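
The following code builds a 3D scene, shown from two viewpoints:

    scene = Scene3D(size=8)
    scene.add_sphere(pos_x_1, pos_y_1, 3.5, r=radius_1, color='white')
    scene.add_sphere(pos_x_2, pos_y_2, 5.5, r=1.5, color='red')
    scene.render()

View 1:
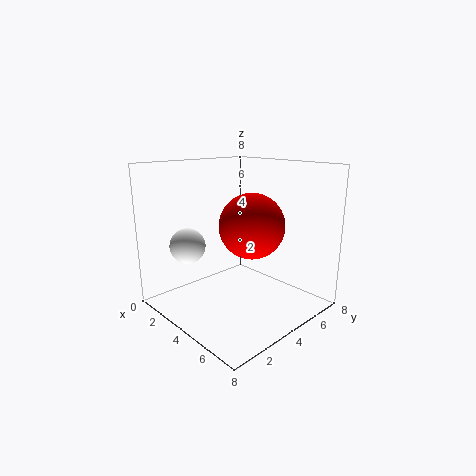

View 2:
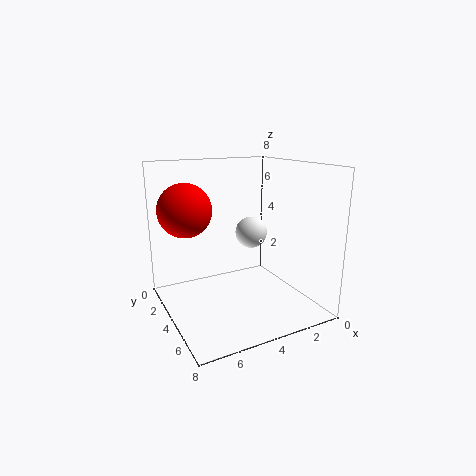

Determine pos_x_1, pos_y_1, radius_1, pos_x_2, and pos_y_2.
pos_x_1 = 2, pos_y_1 = 2, radius_1 = 1, pos_x_2 = 6.5, pos_y_2 = 2.5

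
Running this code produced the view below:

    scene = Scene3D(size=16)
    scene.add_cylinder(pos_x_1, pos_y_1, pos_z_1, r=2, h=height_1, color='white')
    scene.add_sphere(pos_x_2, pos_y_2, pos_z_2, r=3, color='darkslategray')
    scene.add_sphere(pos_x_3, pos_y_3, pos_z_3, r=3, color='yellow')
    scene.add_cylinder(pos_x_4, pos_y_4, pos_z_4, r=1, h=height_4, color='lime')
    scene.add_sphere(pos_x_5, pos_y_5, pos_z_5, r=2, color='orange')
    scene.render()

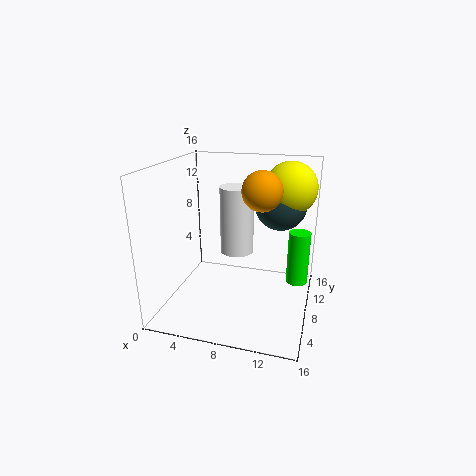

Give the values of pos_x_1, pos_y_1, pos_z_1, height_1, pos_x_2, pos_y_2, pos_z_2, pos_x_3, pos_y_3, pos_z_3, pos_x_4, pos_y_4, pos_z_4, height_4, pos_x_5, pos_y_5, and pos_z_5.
pos_x_1 = 7
pos_y_1 = 11
pos_z_1 = 5
height_1 = 8
pos_x_2 = 12
pos_y_2 = 12
pos_z_2 = 11
pos_x_3 = 13
pos_y_3 = 12
pos_z_3 = 13
pos_x_4 = 15
pos_y_4 = 4
pos_z_4 = 6
height_4 = 5
pos_x_5 = 11
pos_y_5 = 6
pos_z_5 = 14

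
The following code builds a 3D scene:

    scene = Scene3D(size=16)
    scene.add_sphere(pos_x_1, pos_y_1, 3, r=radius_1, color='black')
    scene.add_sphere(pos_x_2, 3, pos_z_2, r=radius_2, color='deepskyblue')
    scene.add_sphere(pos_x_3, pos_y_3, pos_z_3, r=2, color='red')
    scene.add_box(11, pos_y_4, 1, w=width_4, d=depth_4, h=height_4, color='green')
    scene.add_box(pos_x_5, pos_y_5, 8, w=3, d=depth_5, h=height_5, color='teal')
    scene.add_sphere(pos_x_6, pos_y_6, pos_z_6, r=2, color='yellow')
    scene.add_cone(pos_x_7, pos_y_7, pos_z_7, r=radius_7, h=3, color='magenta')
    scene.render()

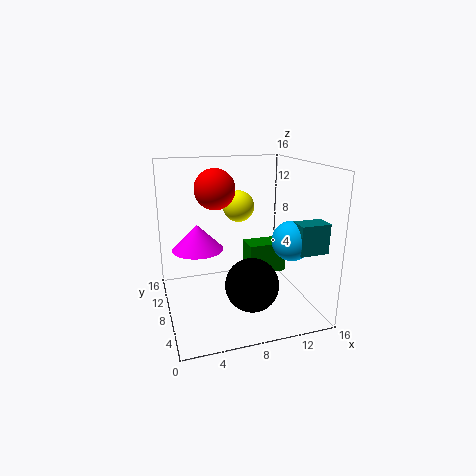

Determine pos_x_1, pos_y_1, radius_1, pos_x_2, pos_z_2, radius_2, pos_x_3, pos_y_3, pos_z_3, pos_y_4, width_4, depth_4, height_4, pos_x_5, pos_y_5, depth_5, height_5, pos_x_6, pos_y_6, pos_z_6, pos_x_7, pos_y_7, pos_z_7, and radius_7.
pos_x_1 = 9
pos_y_1 = 6
radius_1 = 3
pos_x_2 = 12
pos_z_2 = 9
radius_2 = 2
pos_x_3 = 5
pos_y_3 = 6
pos_z_3 = 14
pos_y_4 = 12
width_4 = 5
depth_4 = 3
height_4 = 4
pos_x_5 = 12
pos_y_5 = 1
depth_5 = 2
height_5 = 3
pos_x_6 = 10
pos_y_6 = 14
pos_z_6 = 10
pos_x_7 = 4
pos_y_7 = 11
pos_z_7 = 6
radius_7 = 3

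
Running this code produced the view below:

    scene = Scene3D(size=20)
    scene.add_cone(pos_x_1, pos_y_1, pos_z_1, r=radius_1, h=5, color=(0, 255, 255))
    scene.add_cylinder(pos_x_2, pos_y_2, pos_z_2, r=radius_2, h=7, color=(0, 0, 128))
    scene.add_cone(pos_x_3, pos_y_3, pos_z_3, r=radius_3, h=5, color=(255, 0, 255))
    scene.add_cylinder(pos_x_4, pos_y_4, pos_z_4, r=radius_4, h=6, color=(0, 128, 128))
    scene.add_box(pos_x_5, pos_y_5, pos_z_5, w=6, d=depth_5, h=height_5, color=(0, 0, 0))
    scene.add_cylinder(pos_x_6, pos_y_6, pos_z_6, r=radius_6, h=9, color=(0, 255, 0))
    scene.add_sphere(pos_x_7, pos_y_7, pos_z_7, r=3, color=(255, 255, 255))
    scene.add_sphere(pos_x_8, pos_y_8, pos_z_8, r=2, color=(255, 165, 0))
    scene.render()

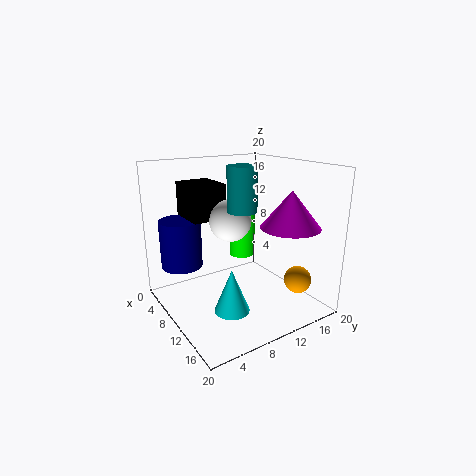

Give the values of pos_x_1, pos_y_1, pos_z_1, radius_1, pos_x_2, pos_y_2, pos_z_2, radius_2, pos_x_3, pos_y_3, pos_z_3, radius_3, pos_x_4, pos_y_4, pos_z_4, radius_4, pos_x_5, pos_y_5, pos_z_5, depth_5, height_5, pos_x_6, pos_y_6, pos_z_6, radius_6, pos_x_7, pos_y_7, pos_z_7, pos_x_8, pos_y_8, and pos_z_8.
pos_x_1 = 18
pos_y_1 = 4
pos_z_1 = 5
radius_1 = 2
pos_x_2 = 4
pos_y_2 = 4
pos_z_2 = 5
radius_2 = 3
pos_x_3 = 15
pos_y_3 = 15
pos_z_3 = 12
radius_3 = 4
pos_x_4 = 11
pos_y_4 = 10
pos_z_4 = 14
radius_4 = 2
pos_x_5 = 1
pos_y_5 = 5
pos_z_5 = 12
depth_5 = 5
height_5 = 5
pos_x_6 = 5
pos_y_6 = 14
pos_z_6 = 5
radius_6 = 2
pos_x_7 = 8
pos_y_7 = 10
pos_z_7 = 12
pos_x_8 = 14
pos_y_8 = 18
pos_z_8 = 3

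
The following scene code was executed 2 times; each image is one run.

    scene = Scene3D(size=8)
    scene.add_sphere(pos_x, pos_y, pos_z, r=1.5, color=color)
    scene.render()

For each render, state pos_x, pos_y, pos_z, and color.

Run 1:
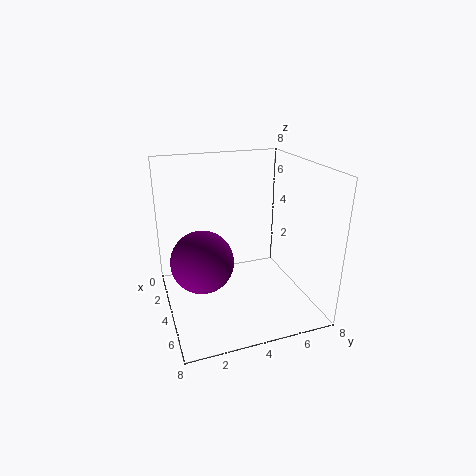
pos_x = 6, pos_y = 1.5, pos_z = 4, color = 'purple'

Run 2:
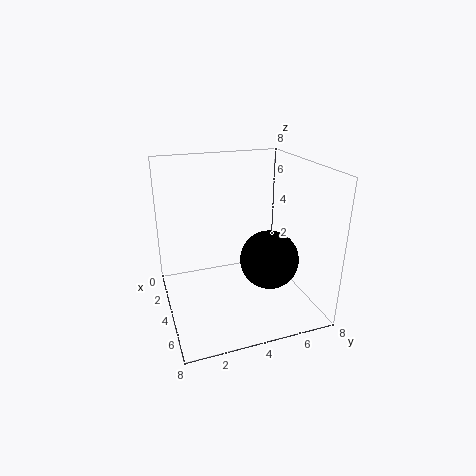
pos_x = 6, pos_y = 5, pos_z = 3.5, color = 'black'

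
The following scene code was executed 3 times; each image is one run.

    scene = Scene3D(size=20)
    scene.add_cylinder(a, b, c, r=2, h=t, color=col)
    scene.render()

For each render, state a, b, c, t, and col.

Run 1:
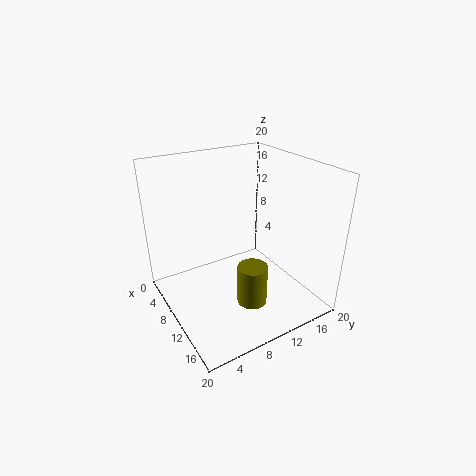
a = 14.5; b = 9.5; c = 2.5; t = 5.5; col = 'olive'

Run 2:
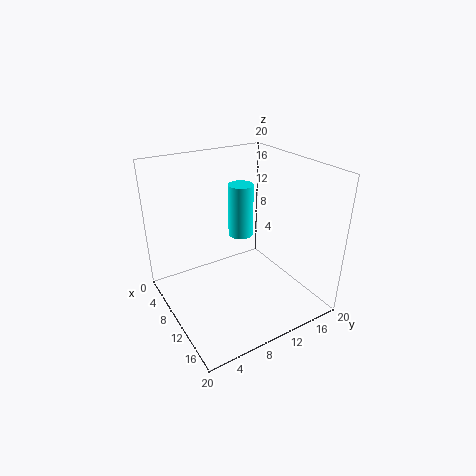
a = 3.5; b = 14.5; c = 6.5; t = 8.5; col = 'cyan'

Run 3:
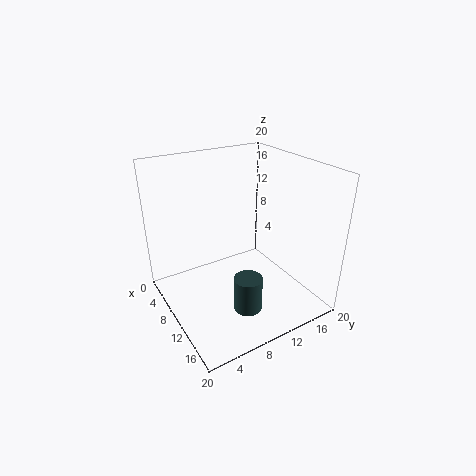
a = 13.5; b = 9.5; c = 0.5; t = 5; col = 'darkslategray'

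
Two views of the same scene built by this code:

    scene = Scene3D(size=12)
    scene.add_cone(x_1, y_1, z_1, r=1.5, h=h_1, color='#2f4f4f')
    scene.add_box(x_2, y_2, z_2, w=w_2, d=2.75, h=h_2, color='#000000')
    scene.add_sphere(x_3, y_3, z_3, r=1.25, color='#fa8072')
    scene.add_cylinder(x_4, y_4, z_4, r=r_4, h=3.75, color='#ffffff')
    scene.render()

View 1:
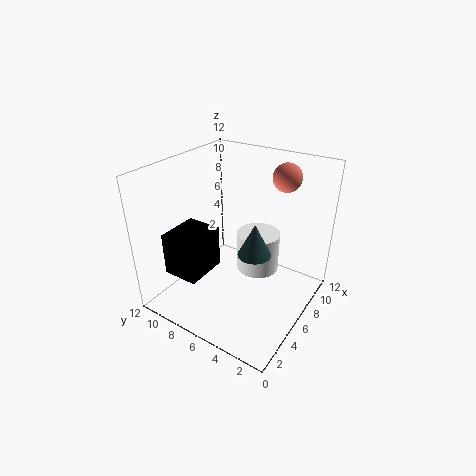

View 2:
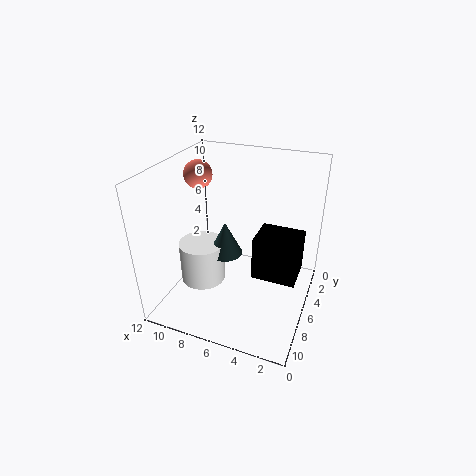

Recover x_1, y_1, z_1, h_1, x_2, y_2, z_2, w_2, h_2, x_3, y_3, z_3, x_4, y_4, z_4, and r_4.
x_1 = 7.5
y_1 = 5.25
z_1 = 3.75
h_1 = 3
x_2 = 0.5
y_2 = 6.25
z_2 = 4.75
w_2 = 3.25
h_2 = 3.25
x_3 = 10.5
y_3 = 4
z_3 = 10.25
x_4 = 9.5
y_4 = 6
z_4 = 1
r_4 = 2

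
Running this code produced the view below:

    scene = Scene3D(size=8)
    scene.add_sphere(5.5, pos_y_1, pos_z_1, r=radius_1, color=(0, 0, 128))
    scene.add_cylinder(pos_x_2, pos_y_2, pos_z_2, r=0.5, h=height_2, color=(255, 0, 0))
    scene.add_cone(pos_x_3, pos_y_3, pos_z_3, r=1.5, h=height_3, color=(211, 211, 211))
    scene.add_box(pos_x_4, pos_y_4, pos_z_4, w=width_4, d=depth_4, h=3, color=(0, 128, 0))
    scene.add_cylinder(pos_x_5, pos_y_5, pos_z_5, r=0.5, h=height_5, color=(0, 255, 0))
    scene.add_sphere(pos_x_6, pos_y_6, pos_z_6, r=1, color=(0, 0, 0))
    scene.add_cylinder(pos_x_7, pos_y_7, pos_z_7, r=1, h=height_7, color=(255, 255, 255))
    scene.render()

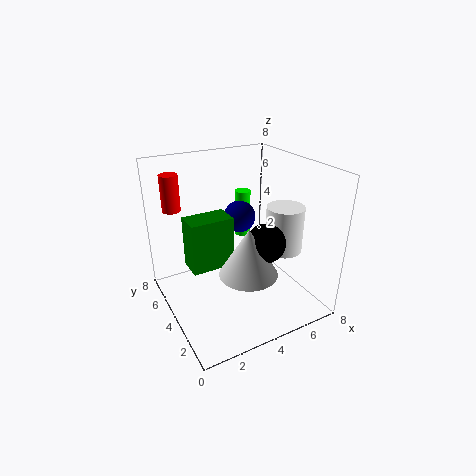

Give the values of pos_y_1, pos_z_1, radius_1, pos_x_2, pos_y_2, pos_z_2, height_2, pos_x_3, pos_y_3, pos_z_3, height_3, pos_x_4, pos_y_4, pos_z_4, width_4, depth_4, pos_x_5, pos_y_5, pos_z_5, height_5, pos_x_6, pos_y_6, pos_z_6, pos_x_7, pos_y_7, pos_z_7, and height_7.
pos_y_1 = 6.5
pos_z_1 = 4
radius_1 = 1
pos_x_2 = 1
pos_y_2 = 6
pos_z_2 = 5.5
height_2 = 2
pos_x_3 = 3.5
pos_y_3 = 2
pos_z_3 = 3
height_3 = 2.5
pos_x_4 = 1.5
pos_y_4 = 4.5
pos_z_4 = 2
width_4 = 2.5
depth_4 = 1.5
pos_x_5 = 6
pos_y_5 = 7
pos_z_5 = 2.5
height_5 = 3
pos_x_6 = 4.5
pos_y_6 = 2
pos_z_6 = 4.5
pos_x_7 = 6
pos_y_7 = 2.5
pos_z_7 = 3.5
height_7 = 2.5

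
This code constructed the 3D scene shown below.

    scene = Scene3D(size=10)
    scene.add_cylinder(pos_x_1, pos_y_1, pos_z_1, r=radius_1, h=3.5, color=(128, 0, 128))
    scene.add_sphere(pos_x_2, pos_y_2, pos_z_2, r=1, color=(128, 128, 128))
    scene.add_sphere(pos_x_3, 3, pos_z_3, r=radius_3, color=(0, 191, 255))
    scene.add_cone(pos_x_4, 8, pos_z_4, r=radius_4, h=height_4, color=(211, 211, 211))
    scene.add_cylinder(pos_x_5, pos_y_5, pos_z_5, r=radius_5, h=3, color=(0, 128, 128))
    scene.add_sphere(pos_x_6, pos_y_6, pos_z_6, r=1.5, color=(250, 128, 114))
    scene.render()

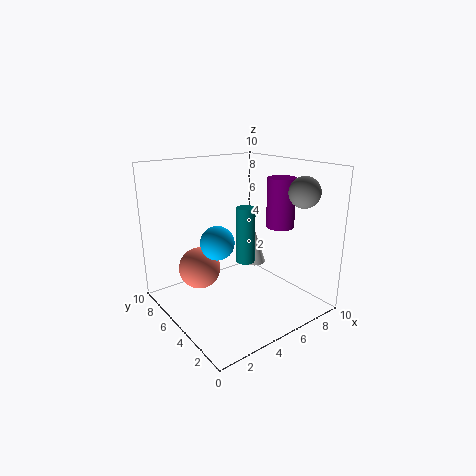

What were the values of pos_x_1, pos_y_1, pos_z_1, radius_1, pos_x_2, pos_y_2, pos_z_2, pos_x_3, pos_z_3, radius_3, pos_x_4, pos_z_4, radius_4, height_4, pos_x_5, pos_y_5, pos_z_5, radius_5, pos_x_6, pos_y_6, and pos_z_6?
pos_x_1 = 8, pos_y_1 = 4, pos_z_1 = 5.5, radius_1 = 1, pos_x_2 = 7.5, pos_y_2 = 1.5, pos_z_2 = 8.5, pos_x_3 = 2, pos_z_3 = 6, radius_3 = 1, pos_x_4 = 9, pos_z_4 = 1, radius_4 = 1, height_4 = 3, pos_x_5 = 2.5, pos_y_5 = 1, pos_z_5 = 5.5, radius_5 = 0.5, pos_x_6 = 3, pos_y_6 = 7, pos_z_6 = 2.5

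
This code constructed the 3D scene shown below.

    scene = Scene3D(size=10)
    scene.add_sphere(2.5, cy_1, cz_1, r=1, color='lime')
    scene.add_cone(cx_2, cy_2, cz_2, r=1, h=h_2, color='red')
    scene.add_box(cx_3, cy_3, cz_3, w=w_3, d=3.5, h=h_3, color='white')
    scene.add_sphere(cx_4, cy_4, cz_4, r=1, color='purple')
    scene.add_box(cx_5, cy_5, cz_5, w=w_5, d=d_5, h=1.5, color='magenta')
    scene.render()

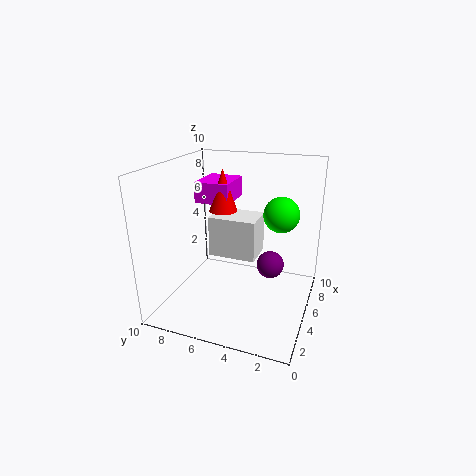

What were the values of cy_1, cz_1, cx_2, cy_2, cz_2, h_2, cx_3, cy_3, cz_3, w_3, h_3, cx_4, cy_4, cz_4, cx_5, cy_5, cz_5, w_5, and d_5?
cy_1 = 1.5
cz_1 = 8
cx_2 = 6
cy_2 = 6.5
cz_2 = 6.5
h_2 = 3
cx_3 = 5.5
cy_3 = 4
cz_3 = 3
w_3 = 2.5
h_3 = 3
cx_4 = 6.5
cy_4 = 3
cz_4 = 2.5
cx_5 = 5.5
cy_5 = 6
cz_5 = 7
w_5 = 3
d_5 = 2.5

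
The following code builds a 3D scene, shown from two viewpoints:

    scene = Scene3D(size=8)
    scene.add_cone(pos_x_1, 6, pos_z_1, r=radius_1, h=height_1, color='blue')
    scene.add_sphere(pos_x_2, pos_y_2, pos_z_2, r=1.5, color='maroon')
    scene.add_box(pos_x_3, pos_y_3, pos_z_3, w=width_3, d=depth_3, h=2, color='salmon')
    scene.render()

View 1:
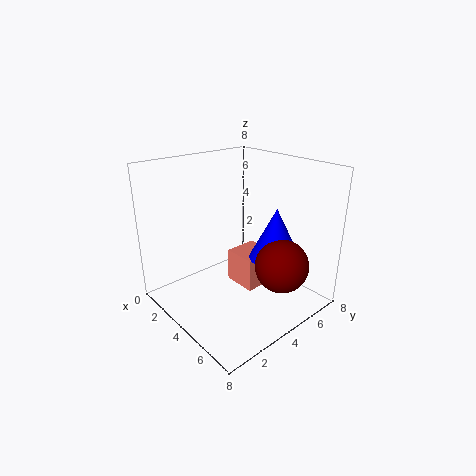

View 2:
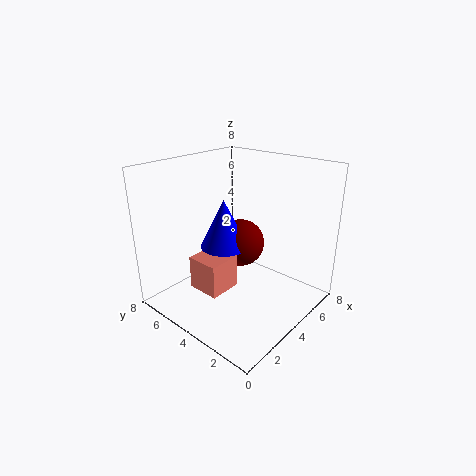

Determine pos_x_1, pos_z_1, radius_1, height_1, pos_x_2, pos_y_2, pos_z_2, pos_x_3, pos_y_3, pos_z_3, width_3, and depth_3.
pos_x_1 = 5, pos_z_1 = 2.5, radius_1 = 1.5, height_1 = 3, pos_x_2 = 6, pos_y_2 = 5.5, pos_z_2 = 2.5, pos_x_3 = 2.5, pos_y_3 = 4.5, pos_z_3 = 0.5, width_3 = 2, depth_3 = 2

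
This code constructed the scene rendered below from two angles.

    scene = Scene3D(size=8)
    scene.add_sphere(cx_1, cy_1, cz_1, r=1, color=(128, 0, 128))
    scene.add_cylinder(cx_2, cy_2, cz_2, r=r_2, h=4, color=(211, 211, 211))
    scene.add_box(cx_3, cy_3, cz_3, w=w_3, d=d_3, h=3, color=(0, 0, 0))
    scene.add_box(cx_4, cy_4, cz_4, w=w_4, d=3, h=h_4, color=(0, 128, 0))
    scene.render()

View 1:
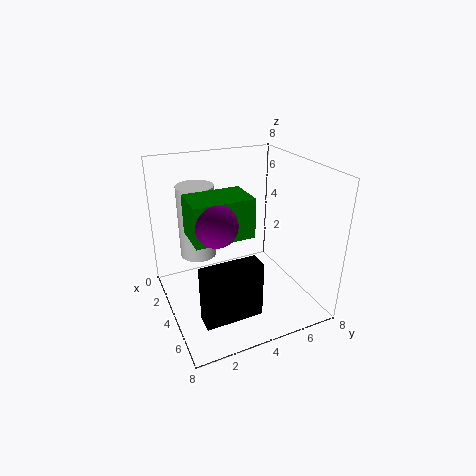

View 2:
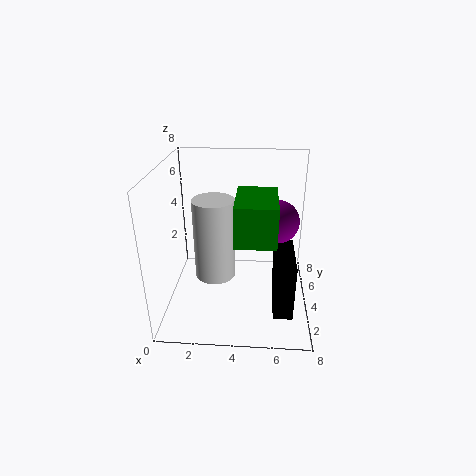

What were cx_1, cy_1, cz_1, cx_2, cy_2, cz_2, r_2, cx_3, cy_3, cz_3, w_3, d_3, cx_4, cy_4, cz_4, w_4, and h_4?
cx_1 = 6, cy_1 = 2, cz_1 = 6, cx_2 = 3, cy_2 = 2, cz_2 = 3, r_2 = 1, cx_3 = 6, cy_3 = 1, cz_3 = 1, w_3 = 1, d_3 = 3, cx_4 = 4, cy_4 = 1, cz_4 = 5, w_4 = 2, h_4 = 2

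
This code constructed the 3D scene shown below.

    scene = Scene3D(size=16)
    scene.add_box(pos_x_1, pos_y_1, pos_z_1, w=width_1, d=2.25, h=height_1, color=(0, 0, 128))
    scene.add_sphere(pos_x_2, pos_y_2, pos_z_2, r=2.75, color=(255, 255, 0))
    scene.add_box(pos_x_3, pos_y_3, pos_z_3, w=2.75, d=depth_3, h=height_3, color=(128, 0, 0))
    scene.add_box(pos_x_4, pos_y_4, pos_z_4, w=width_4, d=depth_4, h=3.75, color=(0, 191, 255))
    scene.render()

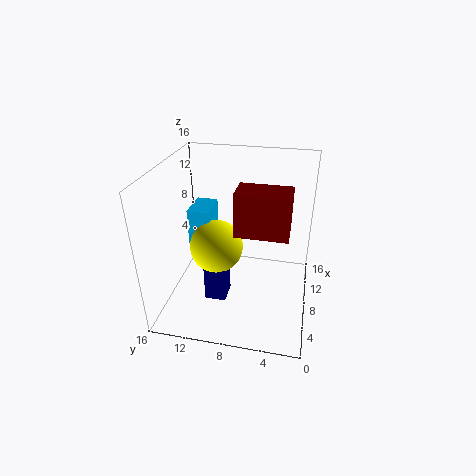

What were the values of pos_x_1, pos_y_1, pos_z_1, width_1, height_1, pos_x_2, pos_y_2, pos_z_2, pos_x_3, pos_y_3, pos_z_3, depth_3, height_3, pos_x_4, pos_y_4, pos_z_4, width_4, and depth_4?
pos_x_1 = 3.75
pos_y_1 = 8.5
pos_z_1 = 2.5
width_1 = 2.5
height_1 = 7
pos_x_2 = 5.5
pos_y_2 = 9.75
pos_z_2 = 8.25
pos_x_3 = 1.5
pos_y_3 = 2.25
pos_z_3 = 12
depth_3 = 4.75
height_3 = 4
pos_x_4 = 5.5
pos_y_4 = 10.5
pos_z_4 = 8.25
width_4 = 3.5
depth_4 = 2.25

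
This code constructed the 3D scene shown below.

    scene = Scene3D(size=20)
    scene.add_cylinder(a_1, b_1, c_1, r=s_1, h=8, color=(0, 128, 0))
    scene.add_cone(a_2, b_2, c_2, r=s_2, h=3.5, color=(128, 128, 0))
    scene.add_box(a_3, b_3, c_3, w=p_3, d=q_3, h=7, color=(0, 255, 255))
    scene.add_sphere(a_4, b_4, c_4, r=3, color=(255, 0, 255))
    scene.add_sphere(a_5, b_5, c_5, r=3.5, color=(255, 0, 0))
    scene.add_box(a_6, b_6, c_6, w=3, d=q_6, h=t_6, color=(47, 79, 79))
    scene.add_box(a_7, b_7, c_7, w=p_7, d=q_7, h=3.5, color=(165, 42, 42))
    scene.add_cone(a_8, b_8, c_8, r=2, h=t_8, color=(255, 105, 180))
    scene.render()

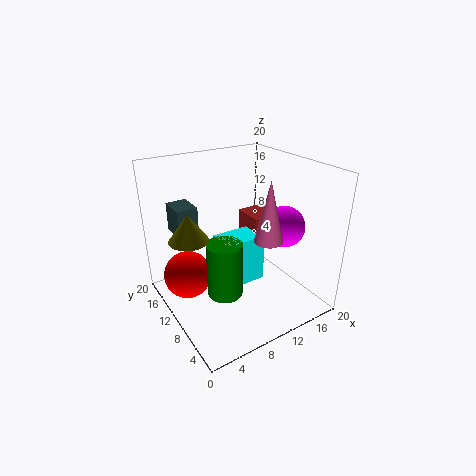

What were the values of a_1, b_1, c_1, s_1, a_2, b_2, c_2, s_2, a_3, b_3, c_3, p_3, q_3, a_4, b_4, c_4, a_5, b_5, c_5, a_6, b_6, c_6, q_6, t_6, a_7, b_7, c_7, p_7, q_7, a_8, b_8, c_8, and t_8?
a_1 = 7.5, b_1 = 9.5, c_1 = 2, s_1 = 2.5, a_2 = 2.5, b_2 = 9.5, c_2 = 12, s_2 = 2.5, a_3 = 7.5, b_3 = 8.5, c_3 = 3, p_3 = 6, q_3 = 4, a_4 = 17, b_4 = 8.5, c_4 = 10.5, a_5 = 4, b_5 = 14.5, c_5 = 3.5, a_6 = 3, b_6 = 14, c_6 = 10, q_6 = 4, t_6 = 4, a_7 = 13, b_7 = 10, c_7 = 8.5, p_7 = 4.5, q_7 = 4.5, a_8 = 13, b_8 = 7, c_8 = 10, t_8 = 8.5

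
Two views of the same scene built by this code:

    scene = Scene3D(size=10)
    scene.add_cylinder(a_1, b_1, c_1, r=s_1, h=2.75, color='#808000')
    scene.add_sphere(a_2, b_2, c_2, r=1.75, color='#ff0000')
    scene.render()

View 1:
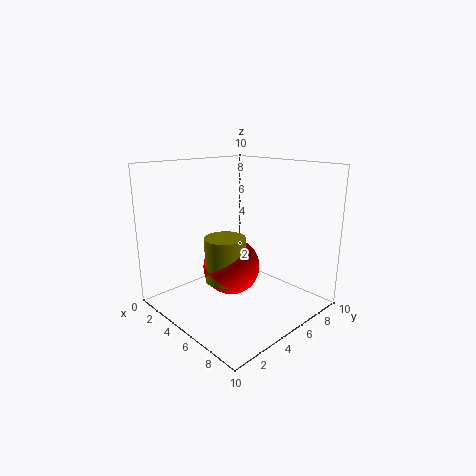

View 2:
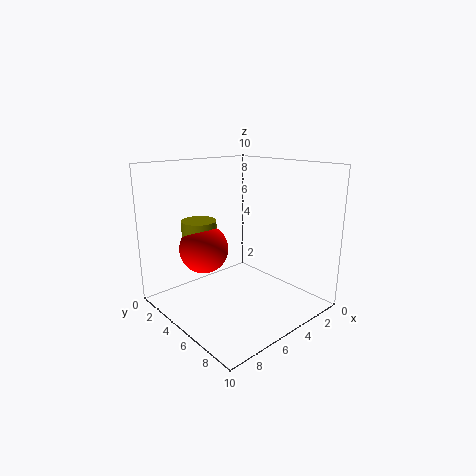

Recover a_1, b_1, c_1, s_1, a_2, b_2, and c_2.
a_1 = 6.5
b_1 = 2.5
c_1 = 3.25
s_1 = 1.25
a_2 = 6.5
b_2 = 3
c_2 = 4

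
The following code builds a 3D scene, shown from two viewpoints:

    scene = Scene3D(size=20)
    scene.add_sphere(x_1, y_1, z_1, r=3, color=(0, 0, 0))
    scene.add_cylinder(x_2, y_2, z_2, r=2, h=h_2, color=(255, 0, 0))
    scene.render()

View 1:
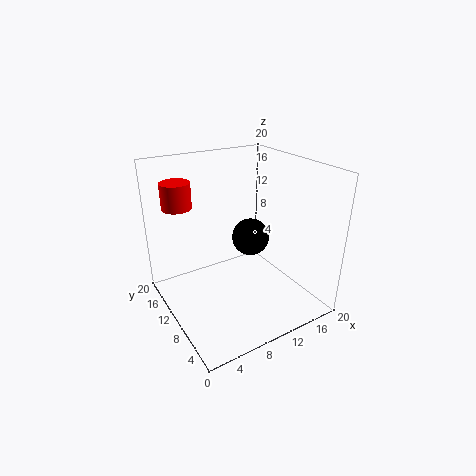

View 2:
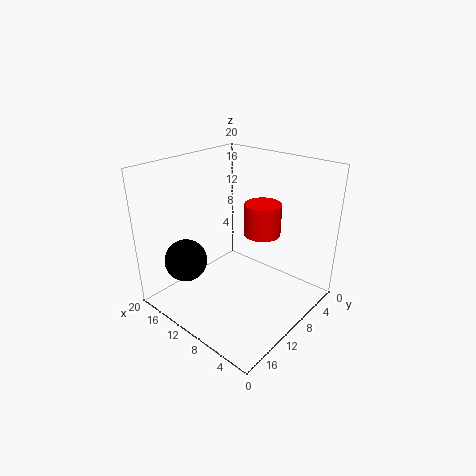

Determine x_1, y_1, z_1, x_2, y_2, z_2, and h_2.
x_1 = 15.5, y_1 = 15, z_1 = 6.5, x_2 = 3, y_2 = 14, z_2 = 14.5, h_2 = 3.5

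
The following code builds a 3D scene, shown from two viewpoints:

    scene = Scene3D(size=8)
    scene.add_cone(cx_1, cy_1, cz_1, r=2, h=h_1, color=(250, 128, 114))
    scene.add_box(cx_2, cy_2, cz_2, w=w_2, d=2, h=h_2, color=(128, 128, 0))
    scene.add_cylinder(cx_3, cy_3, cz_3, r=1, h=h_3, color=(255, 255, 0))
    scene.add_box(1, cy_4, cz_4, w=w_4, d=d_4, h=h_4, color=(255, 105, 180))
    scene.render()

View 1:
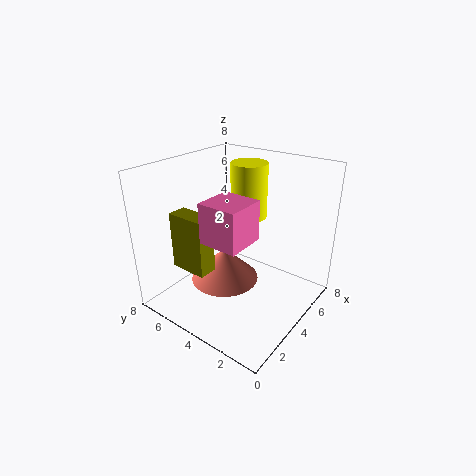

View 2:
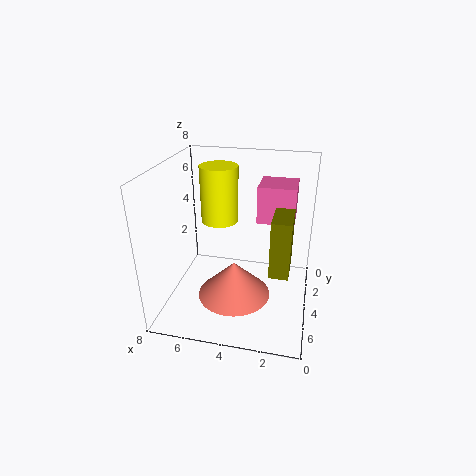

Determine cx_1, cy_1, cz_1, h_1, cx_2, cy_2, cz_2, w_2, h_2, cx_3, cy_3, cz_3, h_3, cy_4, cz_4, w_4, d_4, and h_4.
cx_1 = 4; cy_1 = 5; cz_1 = 1; h_1 = 2; cx_2 = 1; cy_2 = 4; cz_2 = 3; w_2 = 1; h_2 = 3; cx_3 = 5; cy_3 = 4; cz_3 = 5; h_3 = 3; cy_4 = 2; cz_4 = 5; w_4 = 2; d_4 = 2; h_4 = 2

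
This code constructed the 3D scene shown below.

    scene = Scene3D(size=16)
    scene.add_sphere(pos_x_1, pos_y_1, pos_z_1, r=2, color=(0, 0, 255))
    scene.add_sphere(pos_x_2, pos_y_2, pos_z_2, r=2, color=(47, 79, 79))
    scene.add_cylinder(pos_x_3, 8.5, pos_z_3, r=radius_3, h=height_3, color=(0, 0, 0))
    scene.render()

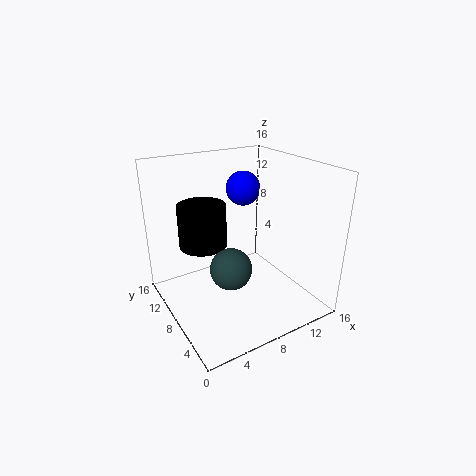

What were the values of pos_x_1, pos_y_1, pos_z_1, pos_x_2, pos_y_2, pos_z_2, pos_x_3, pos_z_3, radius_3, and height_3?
pos_x_1 = 10.5, pos_y_1 = 11, pos_z_1 = 12.5, pos_x_2 = 4.5, pos_y_2 = 3.5, pos_z_2 = 7.5, pos_x_3 = 4, pos_z_3 = 8, radius_3 = 2.5, height_3 = 4.5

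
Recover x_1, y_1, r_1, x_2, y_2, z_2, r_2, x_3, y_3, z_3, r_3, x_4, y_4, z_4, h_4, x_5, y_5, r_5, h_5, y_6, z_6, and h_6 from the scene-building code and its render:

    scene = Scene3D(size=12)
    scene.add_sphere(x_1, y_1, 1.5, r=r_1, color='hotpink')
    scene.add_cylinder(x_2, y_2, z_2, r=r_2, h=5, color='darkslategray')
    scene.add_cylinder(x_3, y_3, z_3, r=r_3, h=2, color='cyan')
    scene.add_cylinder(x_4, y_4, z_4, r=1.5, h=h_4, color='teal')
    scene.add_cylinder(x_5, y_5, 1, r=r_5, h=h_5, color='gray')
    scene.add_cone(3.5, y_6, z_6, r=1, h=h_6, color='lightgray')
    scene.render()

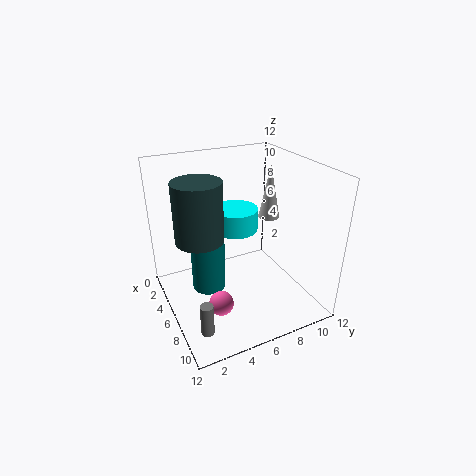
x_1 = 8
y_1 = 3.5
r_1 = 1
x_2 = 5
y_2 = 3
z_2 = 6
r_2 = 2
x_3 = 3.5
y_3 = 7
z_3 = 5.5
r_3 = 2
x_4 = 4
y_4 = 4
z_4 = 0.5
h_4 = 5.5
x_5 = 10
y_5 = 1.5
r_5 = 0.5
h_5 = 2.5
y_6 = 10.5
z_6 = 6
h_6 = 5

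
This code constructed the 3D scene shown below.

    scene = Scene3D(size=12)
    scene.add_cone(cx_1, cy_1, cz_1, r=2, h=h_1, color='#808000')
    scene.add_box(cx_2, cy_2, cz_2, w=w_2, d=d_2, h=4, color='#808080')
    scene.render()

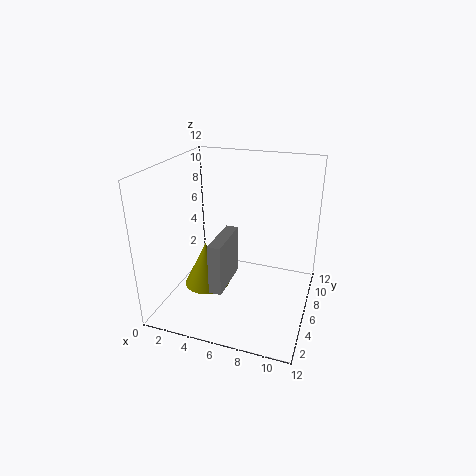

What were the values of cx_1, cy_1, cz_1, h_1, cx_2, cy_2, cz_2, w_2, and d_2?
cx_1 = 3; cy_1 = 6; cz_1 = 1; h_1 = 4; cx_2 = 5; cy_2 = 2; cz_2 = 3; w_2 = 1; d_2 = 4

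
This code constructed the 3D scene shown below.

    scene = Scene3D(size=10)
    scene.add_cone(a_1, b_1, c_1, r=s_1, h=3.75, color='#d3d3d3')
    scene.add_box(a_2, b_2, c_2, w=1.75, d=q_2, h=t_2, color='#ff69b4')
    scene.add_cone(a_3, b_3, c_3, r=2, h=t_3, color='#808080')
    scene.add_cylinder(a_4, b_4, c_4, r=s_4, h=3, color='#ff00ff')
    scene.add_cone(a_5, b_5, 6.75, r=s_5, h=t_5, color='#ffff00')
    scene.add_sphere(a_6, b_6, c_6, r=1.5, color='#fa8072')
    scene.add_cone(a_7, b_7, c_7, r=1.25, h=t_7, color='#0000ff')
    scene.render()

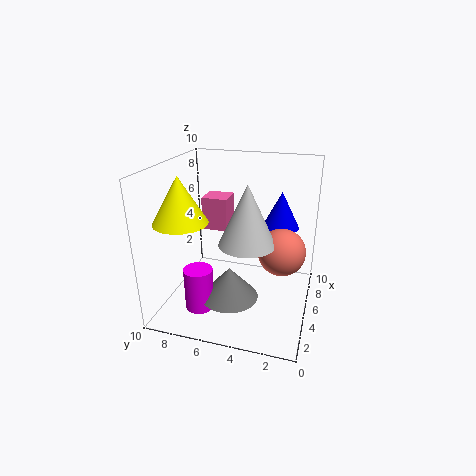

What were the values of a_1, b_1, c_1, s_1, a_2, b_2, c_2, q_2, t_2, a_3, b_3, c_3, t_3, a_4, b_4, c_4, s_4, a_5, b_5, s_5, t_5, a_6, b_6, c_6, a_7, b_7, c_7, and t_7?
a_1 = 2.75; b_1 = 3.75; c_1 = 5.75; s_1 = 1.75; a_2 = 4.75; b_2 = 5.75; c_2 = 5.5; q_2 = 1.75; t_2 = 2.25; a_3 = 3.75; b_3 = 5.25; c_3 = 1; t_3 = 2.25; a_4 = 3; b_4 = 7.25; c_4 = 0.25; s_4 = 1; a_5 = 2.5; b_5 = 8; s_5 = 1.75; t_5 = 3; a_6 = 3.75; b_6 = 1.75; c_6 = 5; a_7 = 6; b_7 = 2.25; c_7 = 5.75; t_7 = 2.5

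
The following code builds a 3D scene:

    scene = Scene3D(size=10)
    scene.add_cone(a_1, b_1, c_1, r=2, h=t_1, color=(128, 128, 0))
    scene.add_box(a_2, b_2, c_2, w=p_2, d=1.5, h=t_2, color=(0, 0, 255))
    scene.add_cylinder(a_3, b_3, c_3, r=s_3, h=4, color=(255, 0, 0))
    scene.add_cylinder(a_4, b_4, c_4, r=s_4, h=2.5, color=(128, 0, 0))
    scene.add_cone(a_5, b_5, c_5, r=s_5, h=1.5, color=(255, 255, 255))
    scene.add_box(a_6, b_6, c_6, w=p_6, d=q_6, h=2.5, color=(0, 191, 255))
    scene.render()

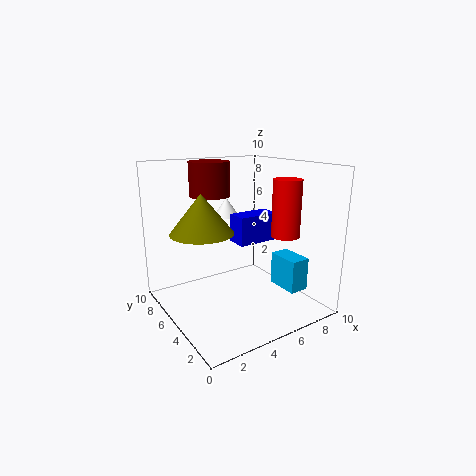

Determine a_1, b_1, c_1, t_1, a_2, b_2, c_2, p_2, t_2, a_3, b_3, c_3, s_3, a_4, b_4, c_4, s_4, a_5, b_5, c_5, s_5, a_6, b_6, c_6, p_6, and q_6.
a_1 = 2; b_1 = 4.5; c_1 = 6; t_1 = 2.5; a_2 = 5; b_2 = 4.5; c_2 = 4.5; p_2 = 3; t_2 = 2; a_3 = 8; b_3 = 3.5; c_3 = 5; s_3 = 1; a_4 = 4.5; b_4 = 8; c_4 = 7.5; s_4 = 1.5; a_5 = 6.5; b_5 = 9; c_5 = 5.5; s_5 = 1; a_6 = 8.5; b_6 = 3; c_6 = 0.5; p_6 = 1.5; q_6 = 2.5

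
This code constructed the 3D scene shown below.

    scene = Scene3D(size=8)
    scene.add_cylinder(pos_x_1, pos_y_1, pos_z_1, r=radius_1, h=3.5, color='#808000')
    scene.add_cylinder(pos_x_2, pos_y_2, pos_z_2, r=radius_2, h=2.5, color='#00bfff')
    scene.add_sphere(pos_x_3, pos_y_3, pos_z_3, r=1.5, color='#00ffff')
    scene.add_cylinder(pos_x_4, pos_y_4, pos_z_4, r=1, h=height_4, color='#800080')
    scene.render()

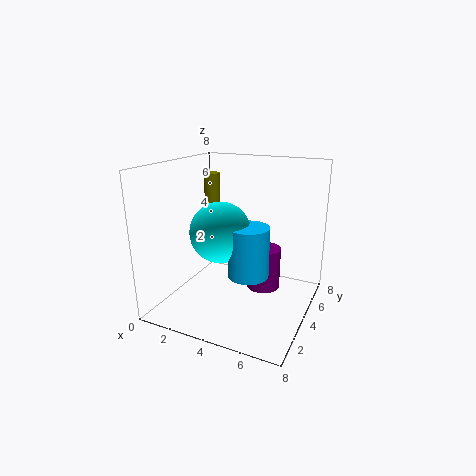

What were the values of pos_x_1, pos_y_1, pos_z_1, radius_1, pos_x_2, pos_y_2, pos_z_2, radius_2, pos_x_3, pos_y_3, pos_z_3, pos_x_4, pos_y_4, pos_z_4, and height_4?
pos_x_1 = 1; pos_y_1 = 6.5; pos_z_1 = 3.5; radius_1 = 0.5; pos_x_2 = 5.5; pos_y_2 = 2; pos_z_2 = 3; radius_2 = 1; pos_x_3 = 4; pos_y_3 = 2; pos_z_3 = 5; pos_x_4 = 5; pos_y_4 = 5.5; pos_z_4 = 0.5; height_4 = 2.5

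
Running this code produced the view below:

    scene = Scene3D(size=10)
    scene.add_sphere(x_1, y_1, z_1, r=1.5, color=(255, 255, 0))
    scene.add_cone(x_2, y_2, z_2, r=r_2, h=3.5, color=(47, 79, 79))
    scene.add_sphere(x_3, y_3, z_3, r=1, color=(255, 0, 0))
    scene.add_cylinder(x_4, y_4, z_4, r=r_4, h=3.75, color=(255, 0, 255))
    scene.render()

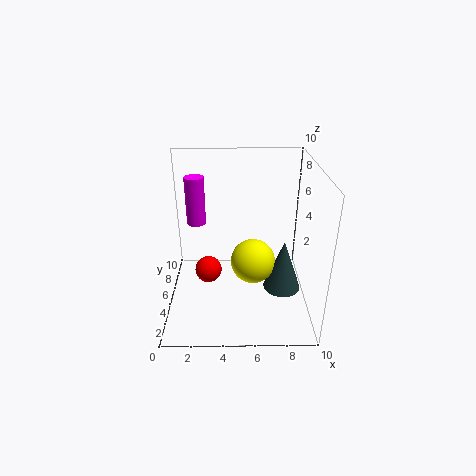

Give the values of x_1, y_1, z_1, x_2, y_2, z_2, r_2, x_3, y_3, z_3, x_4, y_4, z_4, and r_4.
x_1 = 6, y_1 = 4, z_1 = 3.75, x_2 = 8, y_2 = 3.5, z_2 = 2, r_2 = 1.25, x_3 = 2.75, y_3 = 6, z_3 = 1.75, x_4 = 1.75, y_4 = 8.5, z_4 = 4.5, r_4 = 0.75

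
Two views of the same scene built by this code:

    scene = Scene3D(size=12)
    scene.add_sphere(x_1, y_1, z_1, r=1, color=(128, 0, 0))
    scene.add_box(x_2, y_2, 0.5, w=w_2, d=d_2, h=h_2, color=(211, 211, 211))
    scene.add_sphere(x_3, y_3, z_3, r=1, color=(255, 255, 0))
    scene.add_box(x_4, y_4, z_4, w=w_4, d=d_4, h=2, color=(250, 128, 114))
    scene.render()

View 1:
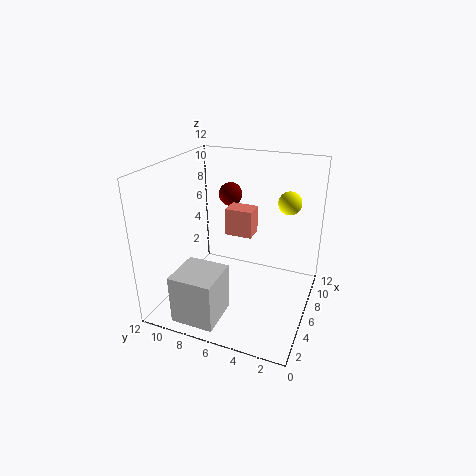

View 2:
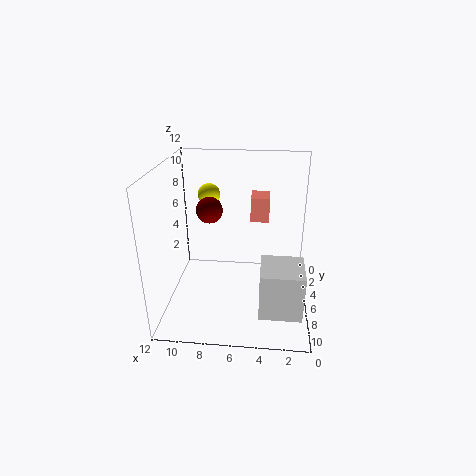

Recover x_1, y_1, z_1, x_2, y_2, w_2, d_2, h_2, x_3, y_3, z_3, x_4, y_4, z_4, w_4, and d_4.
x_1 = 8
y_1 = 7.5
z_1 = 9
x_2 = 0.5
y_2 = 6
w_2 = 3.5
d_2 = 3.5
h_2 = 4
x_3 = 9
y_3 = 2.5
z_3 = 8.5
x_4 = 3.5
y_4 = 4
z_4 = 7.5
w_4 = 1.5
d_4 = 2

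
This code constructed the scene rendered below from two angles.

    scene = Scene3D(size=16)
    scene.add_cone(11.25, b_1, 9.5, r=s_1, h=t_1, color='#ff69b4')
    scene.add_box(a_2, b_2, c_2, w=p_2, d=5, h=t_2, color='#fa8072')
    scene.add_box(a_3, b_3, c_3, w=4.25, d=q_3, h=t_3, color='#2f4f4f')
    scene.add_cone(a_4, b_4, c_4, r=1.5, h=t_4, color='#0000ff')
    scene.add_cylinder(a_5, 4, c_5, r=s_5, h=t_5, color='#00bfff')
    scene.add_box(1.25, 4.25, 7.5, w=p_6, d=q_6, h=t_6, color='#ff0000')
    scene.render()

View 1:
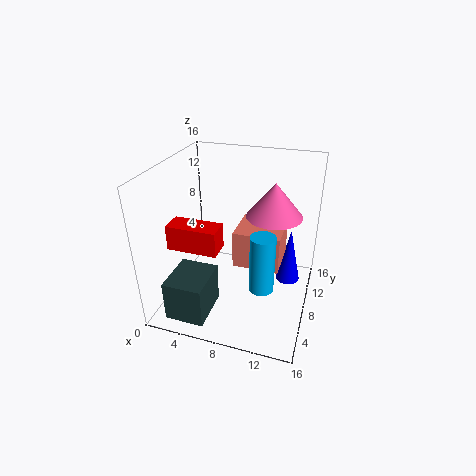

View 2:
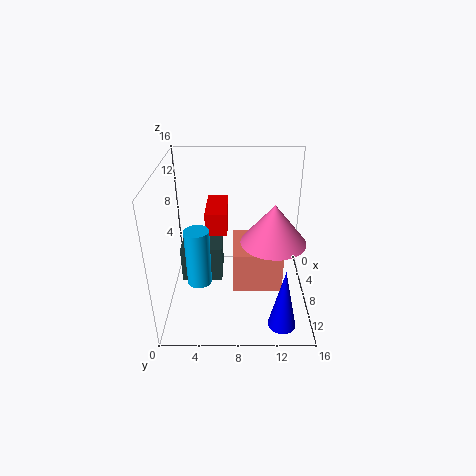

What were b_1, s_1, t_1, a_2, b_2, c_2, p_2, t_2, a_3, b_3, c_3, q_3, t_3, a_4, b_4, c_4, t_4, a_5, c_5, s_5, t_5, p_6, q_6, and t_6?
b_1 = 11.5, s_1 = 3.25, t_1 = 4, a_2 = 7.5, b_2 = 7.5, c_2 = 4.5, p_2 = 5.25, t_2 = 4.25, a_3 = 2, b_3 = 1, c_3 = 0.75, q_3 = 5, t_3 = 4.5, a_4 = 13.25, b_4 = 12.75, c_4 = 0.25, t_4 = 7, a_5 = 11.75, c_5 = 5, s_5 = 1.25, t_5 = 6, p_6 = 5.5, q_6 = 2.5, t_6 = 2.75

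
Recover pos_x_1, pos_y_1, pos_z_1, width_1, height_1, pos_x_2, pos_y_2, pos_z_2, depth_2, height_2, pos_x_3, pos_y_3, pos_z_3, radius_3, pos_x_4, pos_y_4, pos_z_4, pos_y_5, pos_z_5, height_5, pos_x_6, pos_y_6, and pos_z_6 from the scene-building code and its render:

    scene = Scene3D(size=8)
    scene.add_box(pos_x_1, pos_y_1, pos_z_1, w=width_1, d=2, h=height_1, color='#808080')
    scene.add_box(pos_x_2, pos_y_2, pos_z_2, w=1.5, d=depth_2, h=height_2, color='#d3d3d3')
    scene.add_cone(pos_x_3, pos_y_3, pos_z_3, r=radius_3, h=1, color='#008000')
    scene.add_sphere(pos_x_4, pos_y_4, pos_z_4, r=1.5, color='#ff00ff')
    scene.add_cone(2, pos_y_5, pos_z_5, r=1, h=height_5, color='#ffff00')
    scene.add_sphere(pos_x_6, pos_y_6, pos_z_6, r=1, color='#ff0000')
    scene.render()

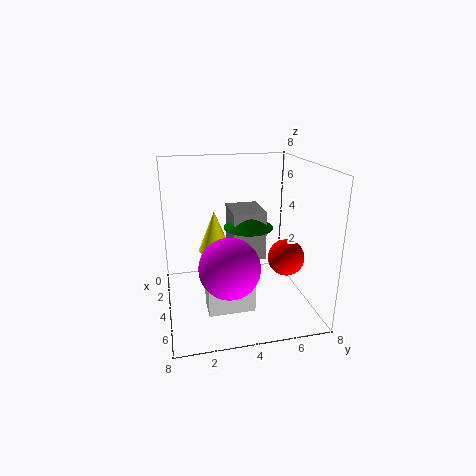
pos_x_1 = 0.5, pos_y_1 = 4, pos_z_1 = 2, width_1 = 2.5, height_1 = 3, pos_x_2 = 4.5, pos_y_2 = 2, pos_z_2 = 0.5, depth_2 = 2.5, height_2 = 1.5, pos_x_3 = 2.5, pos_y_3 = 5, pos_z_3 = 4, radius_3 = 1.5, pos_x_4 = 6.5, pos_y_4 = 3, pos_z_4 = 3.5, pos_y_5 = 3, pos_z_5 = 2.5, height_5 = 2.5, pos_x_6 = 5, pos_y_6 = 6.5, pos_z_6 = 3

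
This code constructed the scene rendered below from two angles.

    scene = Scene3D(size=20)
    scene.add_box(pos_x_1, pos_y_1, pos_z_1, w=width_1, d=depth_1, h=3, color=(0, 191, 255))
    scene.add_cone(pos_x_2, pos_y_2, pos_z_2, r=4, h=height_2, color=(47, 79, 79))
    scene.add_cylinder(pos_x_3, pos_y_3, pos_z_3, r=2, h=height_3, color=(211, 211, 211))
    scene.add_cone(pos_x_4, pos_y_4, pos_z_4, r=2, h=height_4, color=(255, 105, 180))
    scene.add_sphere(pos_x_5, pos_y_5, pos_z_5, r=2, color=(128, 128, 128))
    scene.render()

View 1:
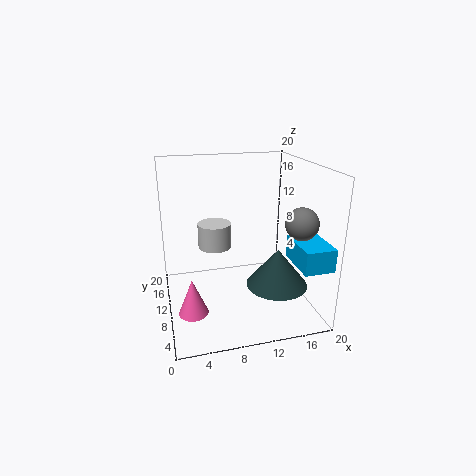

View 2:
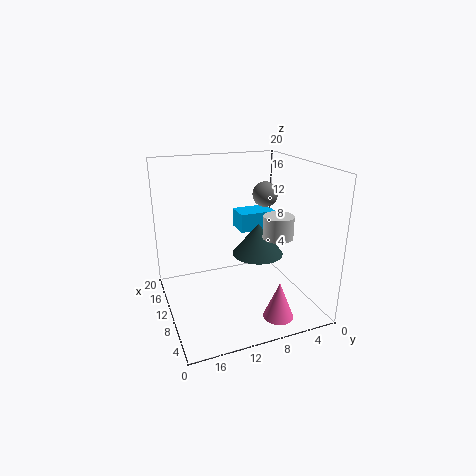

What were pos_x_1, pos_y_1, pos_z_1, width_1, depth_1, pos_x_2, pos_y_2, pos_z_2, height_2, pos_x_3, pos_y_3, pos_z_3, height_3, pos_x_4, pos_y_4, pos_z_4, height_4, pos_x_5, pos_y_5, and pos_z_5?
pos_x_1 = 16, pos_y_1 = 1, pos_z_1 = 8, width_1 = 4, depth_1 = 6, pos_x_2 = 14, pos_y_2 = 5, pos_z_2 = 5, height_2 = 5, pos_x_3 = 6, pos_y_3 = 6, pos_z_3 = 11, height_3 = 3, pos_x_4 = 3, pos_y_4 = 7, pos_z_4 = 1, height_4 = 5, pos_x_5 = 16, pos_y_5 = 3, pos_z_5 = 14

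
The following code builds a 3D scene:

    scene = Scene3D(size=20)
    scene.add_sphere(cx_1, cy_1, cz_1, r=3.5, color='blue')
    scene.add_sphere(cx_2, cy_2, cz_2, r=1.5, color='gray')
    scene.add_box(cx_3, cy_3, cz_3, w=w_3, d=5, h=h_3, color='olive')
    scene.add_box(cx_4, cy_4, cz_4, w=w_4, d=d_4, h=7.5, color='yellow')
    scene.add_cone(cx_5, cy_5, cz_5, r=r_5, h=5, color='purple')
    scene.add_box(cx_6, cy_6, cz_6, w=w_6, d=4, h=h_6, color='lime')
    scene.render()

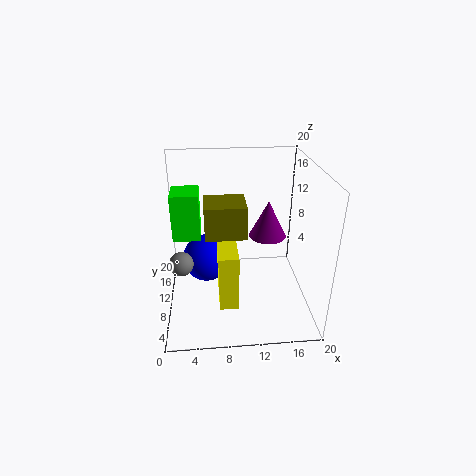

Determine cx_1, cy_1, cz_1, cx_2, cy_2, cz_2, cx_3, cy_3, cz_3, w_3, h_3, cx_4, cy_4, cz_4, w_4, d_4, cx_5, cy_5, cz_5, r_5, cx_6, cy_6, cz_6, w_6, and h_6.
cx_1 = 5.5; cy_1 = 12.5; cz_1 = 5.5; cx_2 = 2.5; cy_2 = 5; cz_2 = 9.5; cx_3 = 5.5; cy_3 = 7.5; cz_3 = 11; w_3 = 5.5; h_3 = 4.5; cx_4 = 7; cy_4 = 3; cz_4 = 3.5; w_4 = 2.5; d_4 = 5; cx_5 = 14; cy_5 = 9.5; cz_5 = 10.5; r_5 = 2.5; cx_6 = 1.5; cy_6 = 7; cz_6 = 11.5; w_6 = 3.5; h_6 = 6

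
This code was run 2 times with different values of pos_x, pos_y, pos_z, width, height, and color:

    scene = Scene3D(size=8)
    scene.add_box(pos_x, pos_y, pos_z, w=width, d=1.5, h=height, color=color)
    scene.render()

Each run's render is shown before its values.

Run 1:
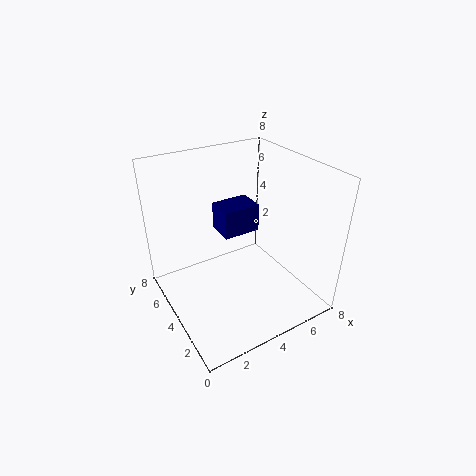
pos_x = 3; pos_y = 3.5; pos_z = 4.5; width = 2; height = 1.5; color = 'navy'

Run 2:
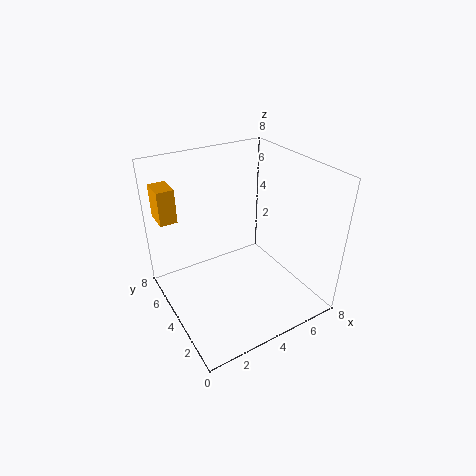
pos_x = 0.5; pos_y = 6.5; pos_z = 4.5; width = 1; height = 2; color = 'orange'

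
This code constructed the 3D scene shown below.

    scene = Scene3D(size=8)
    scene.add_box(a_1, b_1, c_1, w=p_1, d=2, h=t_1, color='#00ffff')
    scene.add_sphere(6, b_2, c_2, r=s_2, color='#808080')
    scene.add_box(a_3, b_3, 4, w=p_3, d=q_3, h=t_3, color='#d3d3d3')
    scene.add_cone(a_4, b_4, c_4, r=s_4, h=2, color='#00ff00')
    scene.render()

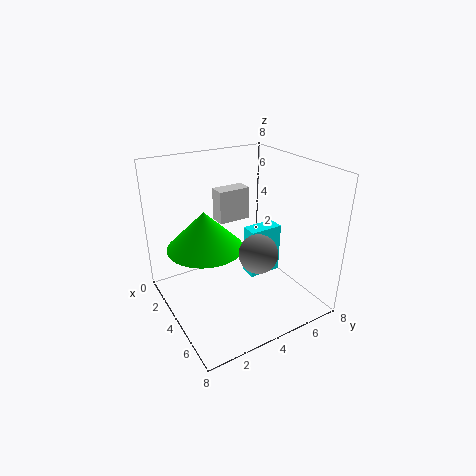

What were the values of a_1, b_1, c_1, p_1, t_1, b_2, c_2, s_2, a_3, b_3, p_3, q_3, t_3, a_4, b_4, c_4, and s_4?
a_1 = 3
b_1 = 5
c_1 = 1
p_1 = 1
t_1 = 3
b_2 = 4
c_2 = 4
s_2 = 1
a_3 = 1
b_3 = 4
p_3 = 1
q_3 = 2
t_3 = 2
a_4 = 4
b_4 = 2
c_4 = 4
s_4 = 2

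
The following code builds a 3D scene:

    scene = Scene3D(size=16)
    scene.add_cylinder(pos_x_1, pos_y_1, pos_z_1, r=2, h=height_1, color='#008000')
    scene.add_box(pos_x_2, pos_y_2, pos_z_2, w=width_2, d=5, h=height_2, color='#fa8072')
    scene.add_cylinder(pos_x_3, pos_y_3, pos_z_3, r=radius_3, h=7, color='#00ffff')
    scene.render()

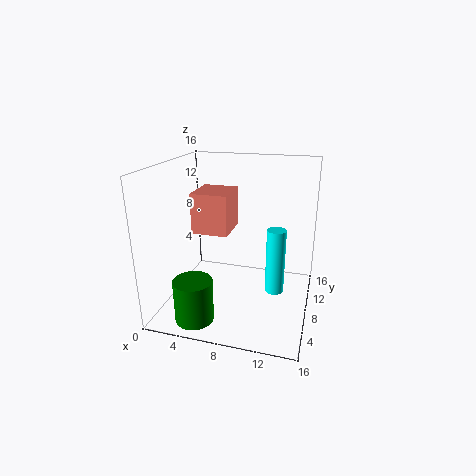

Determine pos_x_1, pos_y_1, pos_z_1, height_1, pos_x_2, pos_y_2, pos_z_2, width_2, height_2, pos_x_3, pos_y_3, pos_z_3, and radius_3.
pos_x_1 = 5
pos_y_1 = 2
pos_z_1 = 1
height_1 = 4.5
pos_x_2 = 1.5
pos_y_2 = 10
pos_z_2 = 7
width_2 = 4.5
height_2 = 5
pos_x_3 = 12.5
pos_y_3 = 6.5
pos_z_3 = 3
radius_3 = 1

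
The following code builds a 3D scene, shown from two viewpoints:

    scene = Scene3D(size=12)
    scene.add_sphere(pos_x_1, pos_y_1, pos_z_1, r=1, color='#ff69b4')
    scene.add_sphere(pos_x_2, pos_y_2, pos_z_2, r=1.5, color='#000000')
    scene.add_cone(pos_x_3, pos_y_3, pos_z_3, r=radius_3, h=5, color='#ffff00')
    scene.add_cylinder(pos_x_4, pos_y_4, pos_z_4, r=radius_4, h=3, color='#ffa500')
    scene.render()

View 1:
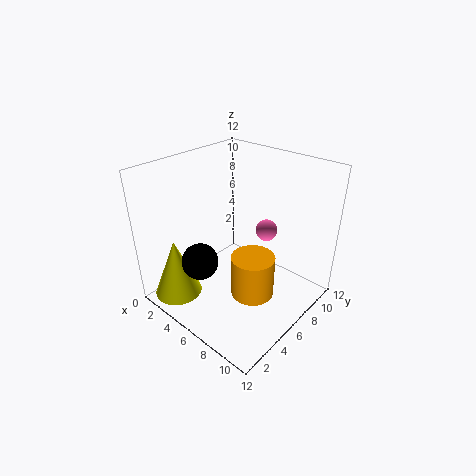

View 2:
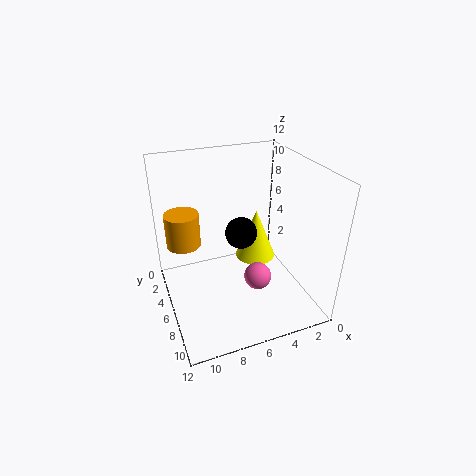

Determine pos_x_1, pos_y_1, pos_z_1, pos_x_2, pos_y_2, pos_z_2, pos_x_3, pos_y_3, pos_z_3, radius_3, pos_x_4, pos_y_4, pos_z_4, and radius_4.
pos_x_1 = 6
pos_y_1 = 10
pos_z_1 = 5
pos_x_2 = 4.5
pos_y_2 = 3
pos_z_2 = 4.5
pos_x_3 = 2.5
pos_y_3 = 2
pos_z_3 = 1
radius_3 = 2
pos_x_4 = 10
pos_y_4 = 3
pos_z_4 = 4.5
radius_4 = 1.5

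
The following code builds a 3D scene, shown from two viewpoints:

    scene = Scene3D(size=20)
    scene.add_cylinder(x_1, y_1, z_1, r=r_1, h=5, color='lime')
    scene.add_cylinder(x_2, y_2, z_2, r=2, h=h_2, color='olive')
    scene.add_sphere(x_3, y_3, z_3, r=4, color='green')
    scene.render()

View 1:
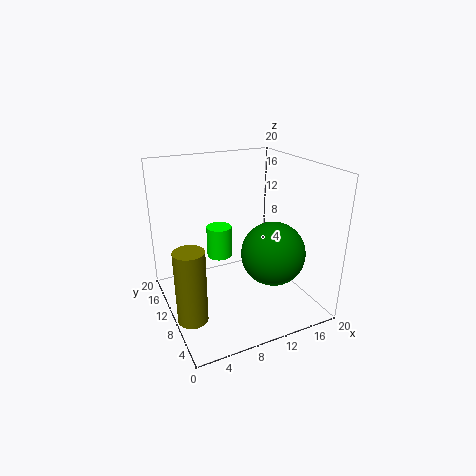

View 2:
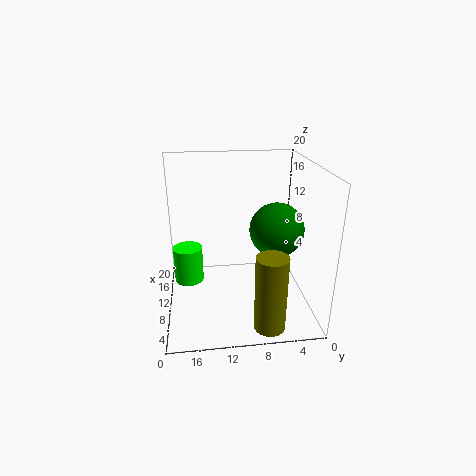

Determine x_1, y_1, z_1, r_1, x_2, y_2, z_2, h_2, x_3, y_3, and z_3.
x_1 = 10
y_1 = 17
z_1 = 4
r_1 = 2
x_2 = 2
y_2 = 7
z_2 = 1
h_2 = 10
x_3 = 12
y_3 = 4
z_3 = 10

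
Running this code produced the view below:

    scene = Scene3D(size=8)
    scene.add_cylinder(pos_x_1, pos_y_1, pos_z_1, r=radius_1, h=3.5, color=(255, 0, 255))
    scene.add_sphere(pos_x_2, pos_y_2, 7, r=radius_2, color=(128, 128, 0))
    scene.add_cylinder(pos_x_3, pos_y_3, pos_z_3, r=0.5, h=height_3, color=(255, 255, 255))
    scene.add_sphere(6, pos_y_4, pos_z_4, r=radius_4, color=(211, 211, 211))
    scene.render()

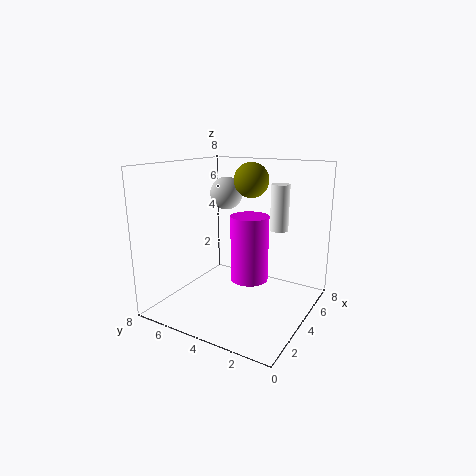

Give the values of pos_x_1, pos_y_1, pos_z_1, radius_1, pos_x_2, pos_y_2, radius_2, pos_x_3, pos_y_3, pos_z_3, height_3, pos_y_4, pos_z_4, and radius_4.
pos_x_1 = 3.5; pos_y_1 = 3; pos_z_1 = 2; radius_1 = 1; pos_x_2 = 5.5; pos_y_2 = 4; radius_2 = 1; pos_x_3 = 5; pos_y_3 = 2; pos_z_3 = 4.5; height_3 = 2.5; pos_y_4 = 6; pos_z_4 = 6; radius_4 = 1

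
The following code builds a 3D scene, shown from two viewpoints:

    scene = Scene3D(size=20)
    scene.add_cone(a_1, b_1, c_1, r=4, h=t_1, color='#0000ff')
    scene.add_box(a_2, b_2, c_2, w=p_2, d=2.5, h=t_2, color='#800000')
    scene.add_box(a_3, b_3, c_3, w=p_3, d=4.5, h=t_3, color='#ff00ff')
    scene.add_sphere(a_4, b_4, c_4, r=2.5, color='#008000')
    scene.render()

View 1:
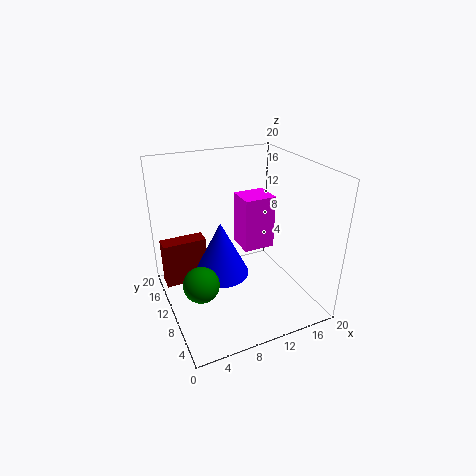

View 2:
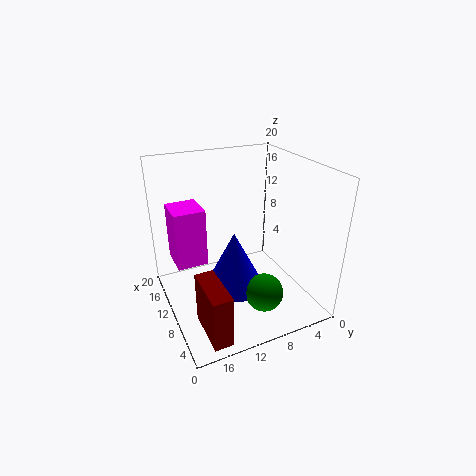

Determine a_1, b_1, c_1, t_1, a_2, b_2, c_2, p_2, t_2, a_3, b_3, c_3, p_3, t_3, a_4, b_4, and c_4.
a_1 = 8
b_1 = 11.5
c_1 = 4
t_1 = 8
a_2 = 0.5
b_2 = 15
c_2 = 1
p_2 = 6.5
t_2 = 7
a_3 = 13
b_3 = 13.5
c_3 = 5
p_3 = 5
t_3 = 8.5
a_4 = 4
b_4 = 9
c_4 = 4.5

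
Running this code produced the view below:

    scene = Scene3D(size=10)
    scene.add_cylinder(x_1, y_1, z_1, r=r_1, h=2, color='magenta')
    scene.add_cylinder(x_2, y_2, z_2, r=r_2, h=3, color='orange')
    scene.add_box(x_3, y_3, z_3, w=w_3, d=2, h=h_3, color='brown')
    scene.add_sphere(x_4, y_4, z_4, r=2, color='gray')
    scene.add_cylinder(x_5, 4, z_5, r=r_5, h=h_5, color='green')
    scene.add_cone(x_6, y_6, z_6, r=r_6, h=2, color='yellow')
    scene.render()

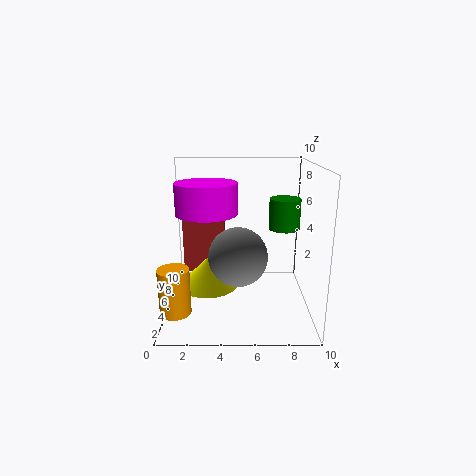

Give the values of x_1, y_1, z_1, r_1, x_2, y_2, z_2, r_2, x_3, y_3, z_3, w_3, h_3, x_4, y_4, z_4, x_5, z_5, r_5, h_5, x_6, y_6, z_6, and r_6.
x_1 = 3
y_1 = 4
z_1 = 7
r_1 = 2
x_2 = 1
y_2 = 2
z_2 = 1
r_2 = 1
x_3 = 1
y_3 = 6
z_3 = 2
w_3 = 3
h_3 = 4
x_4 = 5
y_4 = 4
z_4 = 4
x_5 = 8
z_5 = 6
r_5 = 1
h_5 = 2
x_6 = 3
y_6 = 4
z_6 = 2
r_6 = 2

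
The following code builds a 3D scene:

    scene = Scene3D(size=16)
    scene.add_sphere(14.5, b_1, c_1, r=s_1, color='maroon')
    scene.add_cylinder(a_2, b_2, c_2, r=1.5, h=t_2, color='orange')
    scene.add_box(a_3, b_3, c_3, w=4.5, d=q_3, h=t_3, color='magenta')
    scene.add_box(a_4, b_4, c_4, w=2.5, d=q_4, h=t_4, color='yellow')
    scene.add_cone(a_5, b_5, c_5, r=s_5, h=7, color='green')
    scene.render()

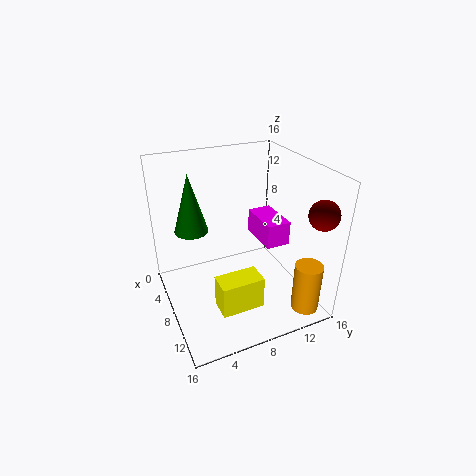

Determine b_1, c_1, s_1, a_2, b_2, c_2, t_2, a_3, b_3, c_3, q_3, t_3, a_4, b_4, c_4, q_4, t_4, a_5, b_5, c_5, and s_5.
b_1 = 14
c_1 = 12.5
s_1 = 1.5
a_2 = 14
b_2 = 13.5
c_2 = 1
t_2 = 5.5
a_3 = 7.5
b_3 = 9.5
c_3 = 8.5
q_3 = 2.5
t_3 = 2.5
a_4 = 11
b_4 = 4
c_4 = 2.5
q_4 = 4.5
t_4 = 3.5
a_5 = 3.5
b_5 = 4
c_5 = 7.5
s_5 = 2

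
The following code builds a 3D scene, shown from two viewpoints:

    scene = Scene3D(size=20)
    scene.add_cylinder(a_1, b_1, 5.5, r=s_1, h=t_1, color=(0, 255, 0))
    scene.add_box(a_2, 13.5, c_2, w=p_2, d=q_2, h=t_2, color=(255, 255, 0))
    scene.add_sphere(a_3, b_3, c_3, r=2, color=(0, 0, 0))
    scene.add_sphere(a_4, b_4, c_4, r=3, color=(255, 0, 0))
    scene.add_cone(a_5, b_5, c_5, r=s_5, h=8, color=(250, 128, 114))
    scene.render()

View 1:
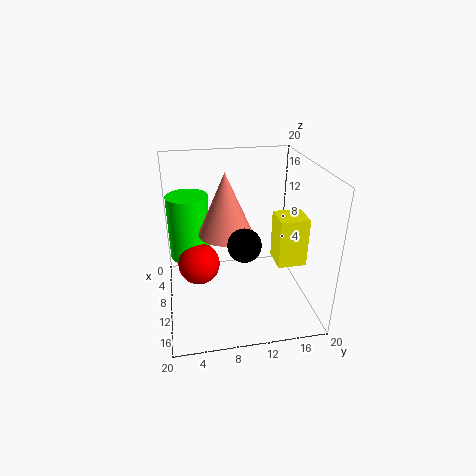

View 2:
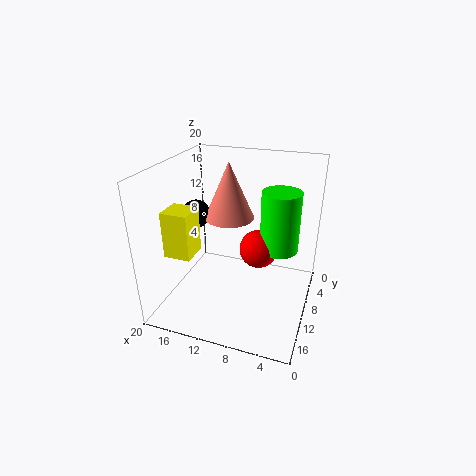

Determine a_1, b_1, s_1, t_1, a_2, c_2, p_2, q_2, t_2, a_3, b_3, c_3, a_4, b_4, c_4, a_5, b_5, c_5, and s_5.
a_1 = 5.5, b_1 = 3.5, s_1 = 3, t_1 = 9.5, a_2 = 14, c_2 = 9.5, p_2 = 3.5, q_2 = 3.5, t_2 = 6, a_3 = 16.5, b_3 = 9.5, c_3 = 12.5, a_4 = 8.5, b_4 = 4.5, c_4 = 5.5, a_5 = 12, b_5 = 8, c_5 = 12, s_5 = 3.5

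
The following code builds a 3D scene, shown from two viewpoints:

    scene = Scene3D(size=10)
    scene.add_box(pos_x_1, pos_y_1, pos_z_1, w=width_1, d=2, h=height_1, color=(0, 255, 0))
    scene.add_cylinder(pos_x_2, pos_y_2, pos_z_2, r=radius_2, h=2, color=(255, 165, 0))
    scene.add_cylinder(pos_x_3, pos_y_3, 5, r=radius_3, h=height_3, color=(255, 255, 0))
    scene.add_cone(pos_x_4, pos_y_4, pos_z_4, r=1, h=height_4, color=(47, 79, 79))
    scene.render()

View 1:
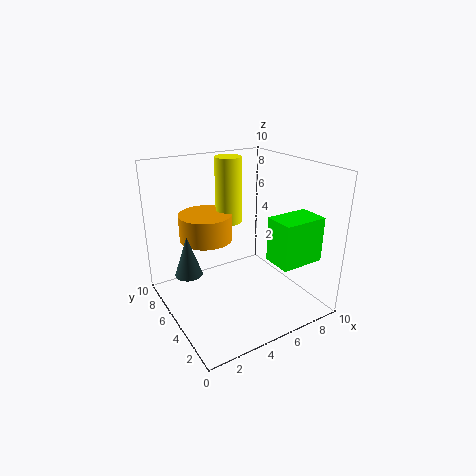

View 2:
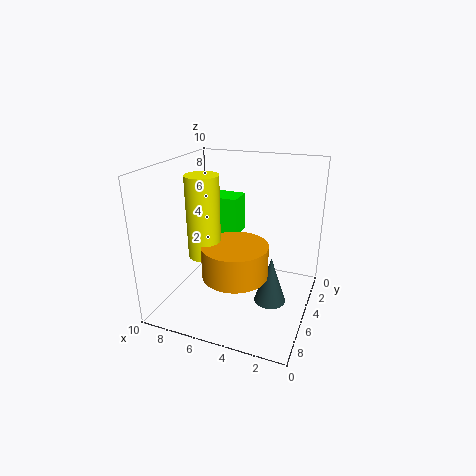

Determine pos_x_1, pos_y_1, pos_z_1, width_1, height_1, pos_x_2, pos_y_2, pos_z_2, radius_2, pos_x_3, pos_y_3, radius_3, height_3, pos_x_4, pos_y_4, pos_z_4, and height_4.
pos_x_1 = 6, pos_y_1 = 1, pos_z_1 = 4, width_1 = 3, height_1 = 3, pos_x_2 = 4, pos_y_2 = 8, pos_z_2 = 4, radius_2 = 2, pos_x_3 = 6, pos_y_3 = 8, radius_3 = 1, height_3 = 5, pos_x_4 = 2, pos_y_4 = 7, pos_z_4 = 2, height_4 = 3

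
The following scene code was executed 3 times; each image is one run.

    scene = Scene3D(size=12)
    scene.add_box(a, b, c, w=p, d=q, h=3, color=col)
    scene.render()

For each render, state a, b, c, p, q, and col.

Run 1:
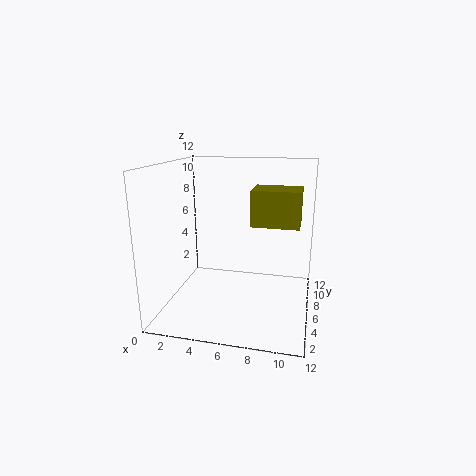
a = 7, b = 6, c = 7, p = 4, q = 3, col = 'olive'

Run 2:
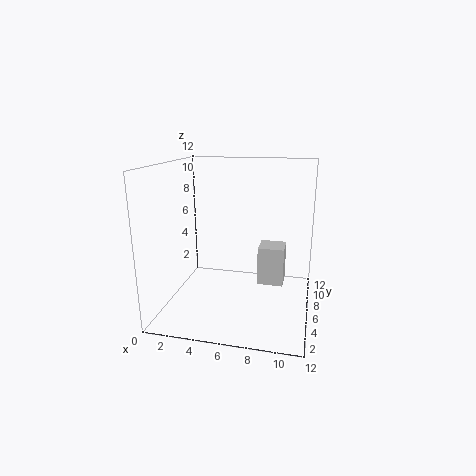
a = 8, b = 4, c = 3, p = 2, q = 2, col = 'lightgray'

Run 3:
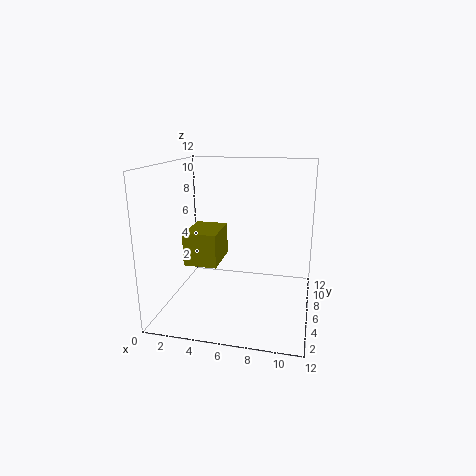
a = 1, b = 6, c = 3, p = 3, q = 4, col = 'olive'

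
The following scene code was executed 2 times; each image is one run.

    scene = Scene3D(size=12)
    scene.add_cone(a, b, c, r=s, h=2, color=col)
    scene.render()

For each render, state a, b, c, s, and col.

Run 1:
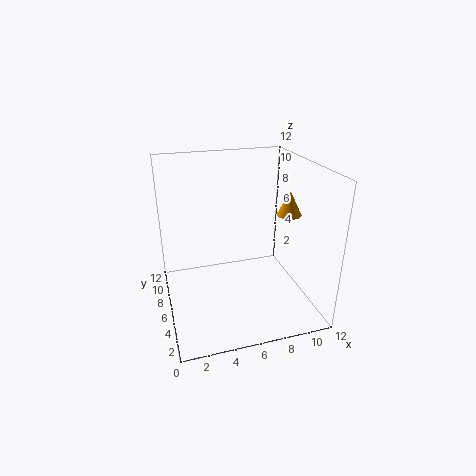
a = 10, b = 5, c = 8, s = 1, col = 'orange'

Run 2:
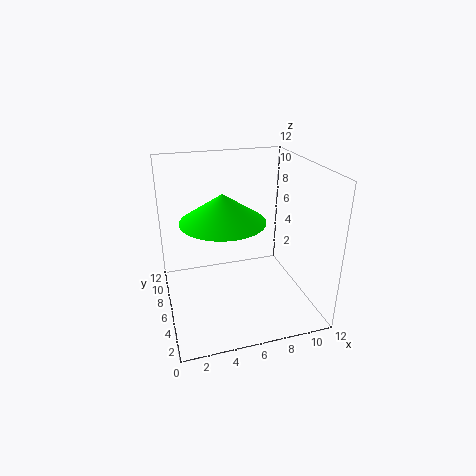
a = 4, b = 3, c = 9, s = 3, col = 'lime'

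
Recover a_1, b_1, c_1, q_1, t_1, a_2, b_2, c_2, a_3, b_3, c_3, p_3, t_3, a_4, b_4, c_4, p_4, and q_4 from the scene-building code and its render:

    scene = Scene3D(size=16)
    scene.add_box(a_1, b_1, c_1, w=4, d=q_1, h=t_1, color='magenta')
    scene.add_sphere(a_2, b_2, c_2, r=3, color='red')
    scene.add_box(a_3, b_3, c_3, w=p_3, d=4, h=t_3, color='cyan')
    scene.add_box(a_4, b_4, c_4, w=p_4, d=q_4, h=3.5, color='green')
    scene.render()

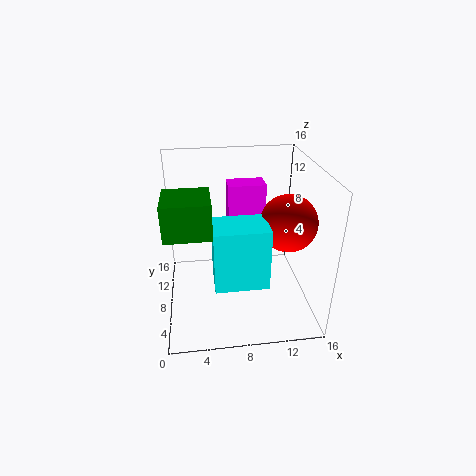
a_1 = 7
b_1 = 8
c_1 = 8.5
q_1 = 2.5
t_1 = 5.5
a_2 = 13
b_2 = 6
c_2 = 10.5
a_3 = 5
b_3 = 2.5
c_3 = 5
p_3 = 5.5
t_3 = 6.5
a_4 = 0.5
b_4 = 2.5
c_4 = 11
p_4 = 4.5
q_4 = 4.5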